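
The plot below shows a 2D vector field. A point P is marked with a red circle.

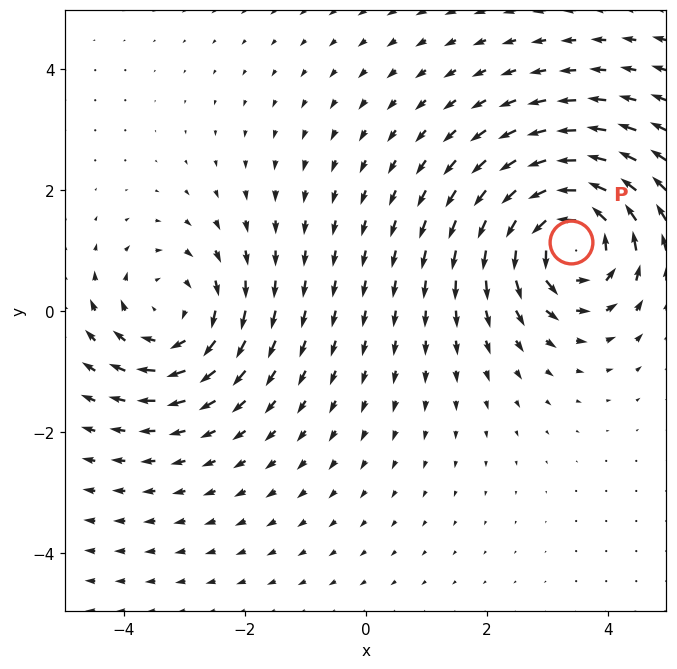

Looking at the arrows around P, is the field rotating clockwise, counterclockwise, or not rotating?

counterclockwise

Near P at (3.4, 1.1) the arrows circulate counterclockwise. The curl (z-component) there is about +6; positive curl means counterclockwise rotation.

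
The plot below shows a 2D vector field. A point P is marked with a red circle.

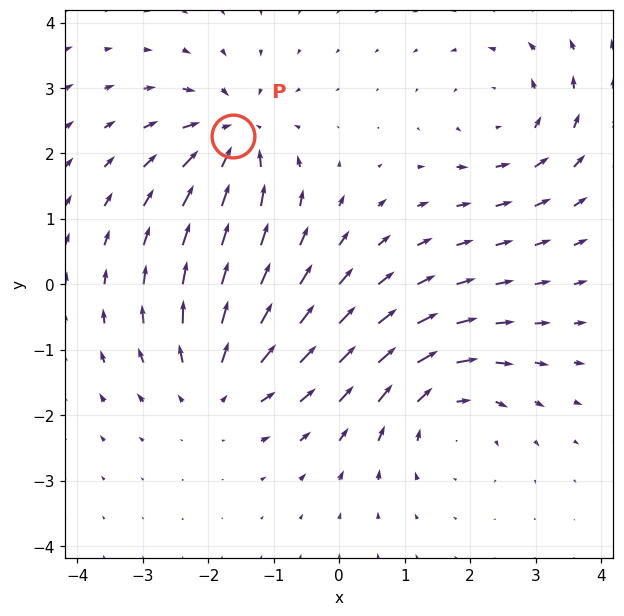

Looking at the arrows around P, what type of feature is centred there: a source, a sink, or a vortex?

At P (-1.6, 2.3) the arrows converge inward. Divergence about -6, curl ≈0 — negative divergence with near-zero curl is a sink.

sink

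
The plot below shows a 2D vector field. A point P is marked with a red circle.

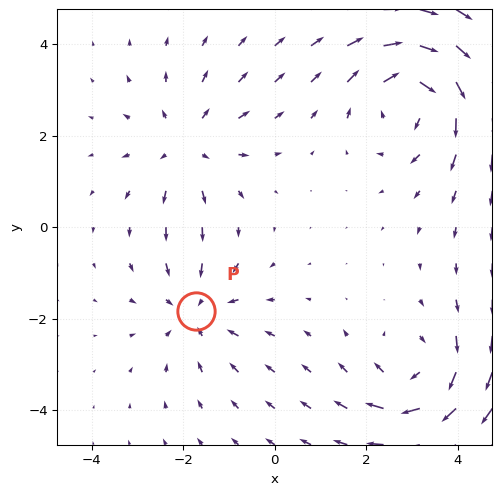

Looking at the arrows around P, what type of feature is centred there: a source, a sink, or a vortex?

sink

At P (-1.7, -1.8) the arrows converge inward. Divergence about -3, curl ≈0 — negative divergence with near-zero curl is a sink.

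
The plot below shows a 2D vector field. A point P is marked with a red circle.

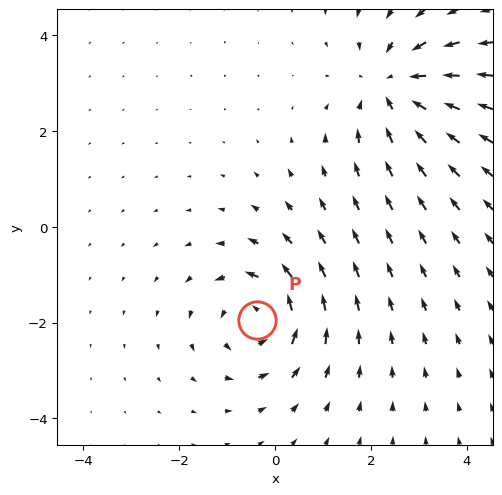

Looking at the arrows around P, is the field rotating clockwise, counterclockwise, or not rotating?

counterclockwise

Near P at (-0.4, -1.9) the arrows circulate counterclockwise. The curl (z-component) there is about +4; positive curl means counterclockwise rotation.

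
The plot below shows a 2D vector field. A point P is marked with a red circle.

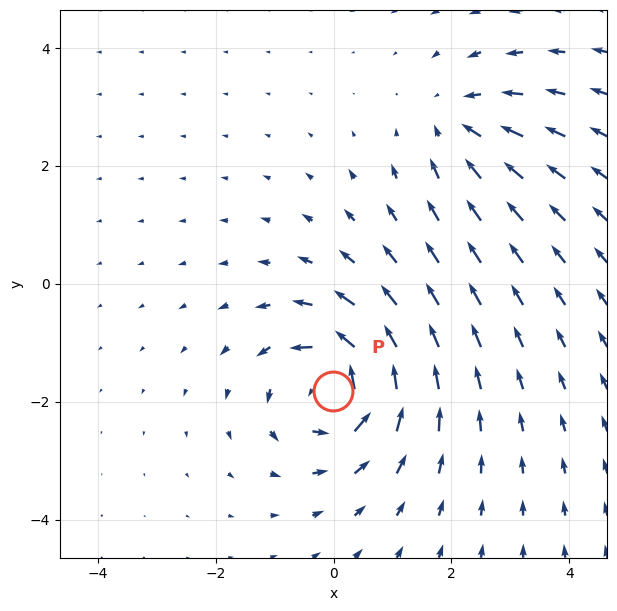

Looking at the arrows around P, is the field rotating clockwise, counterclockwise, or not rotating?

Near P at (-0.0, -1.8) the arrows circulate counterclockwise. The curl (z-component) there is about +5; positive curl means counterclockwise rotation.

counterclockwise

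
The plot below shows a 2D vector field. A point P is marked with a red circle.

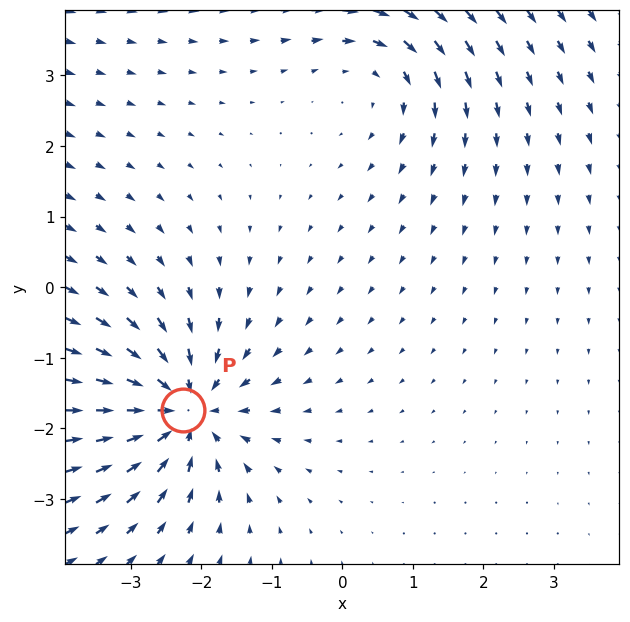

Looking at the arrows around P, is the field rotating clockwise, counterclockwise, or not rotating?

Near P at (-2.3, -1.7) the arrows show no circulation. The curl there is ≈0.

not rotating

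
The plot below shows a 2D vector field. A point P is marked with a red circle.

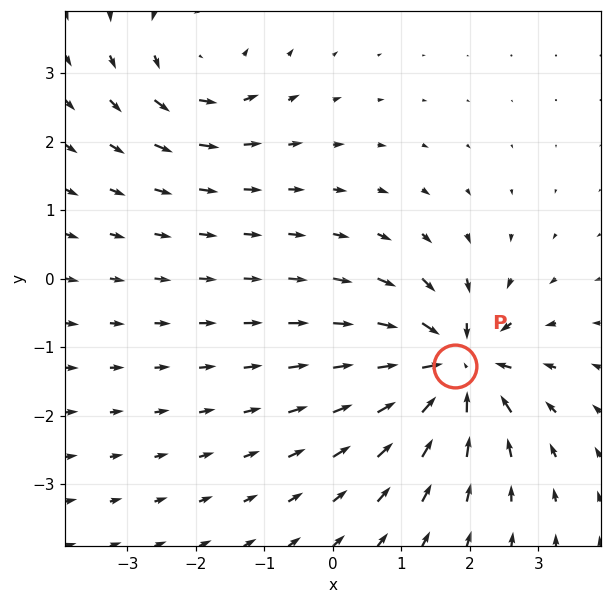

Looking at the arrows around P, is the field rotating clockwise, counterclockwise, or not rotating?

not rotating

Near P at (1.8, -1.3) the arrows show no circulation. The curl there is ≈0.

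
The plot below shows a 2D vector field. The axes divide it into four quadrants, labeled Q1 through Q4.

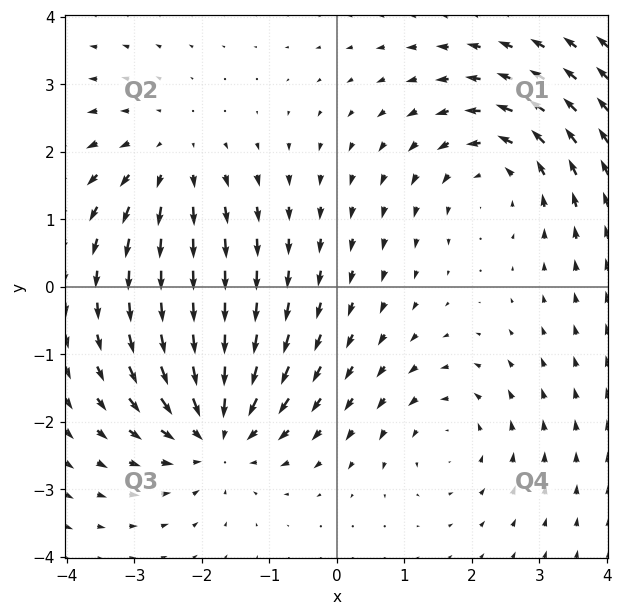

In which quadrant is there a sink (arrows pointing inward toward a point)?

The sink sits at approximately (-1.8, -2.1), which lies in quadrant Q3. The divergence there is about -5, negative as expected for a sink.

Q3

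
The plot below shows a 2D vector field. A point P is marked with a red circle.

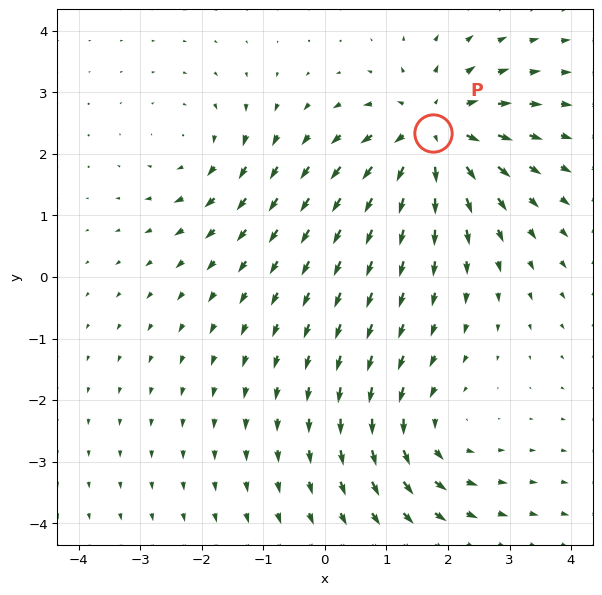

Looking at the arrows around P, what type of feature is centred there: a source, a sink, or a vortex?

At P (1.8, 2.3) the arrows spread outward. Divergence about +6, curl ≈0 — positive divergence with near-zero curl is a source.

source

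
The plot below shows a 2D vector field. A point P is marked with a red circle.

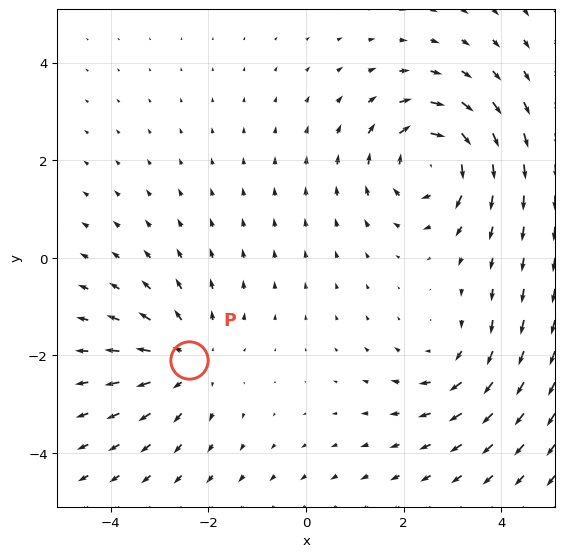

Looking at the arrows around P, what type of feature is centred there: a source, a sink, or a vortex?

At P (-2.4, -2.1) the arrows spread outward. Divergence about +3, curl ≈0 — positive divergence with near-zero curl is a source.

source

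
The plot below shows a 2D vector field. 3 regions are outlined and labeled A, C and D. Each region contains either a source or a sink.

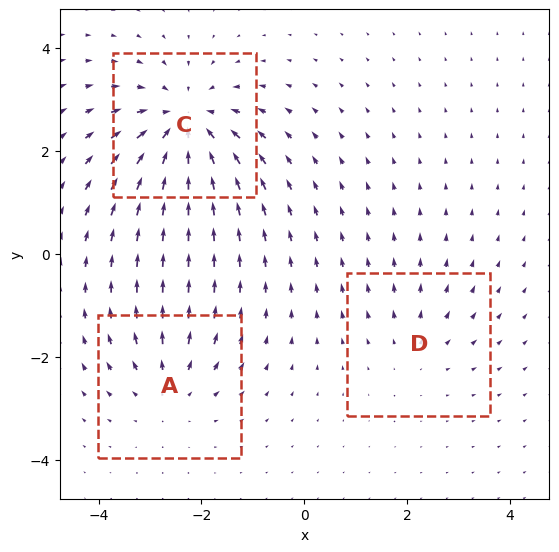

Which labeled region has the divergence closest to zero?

Divergence at each region's feature centre — A: about +3, C: about -5, D: about +2. Region D is closest to zero.

D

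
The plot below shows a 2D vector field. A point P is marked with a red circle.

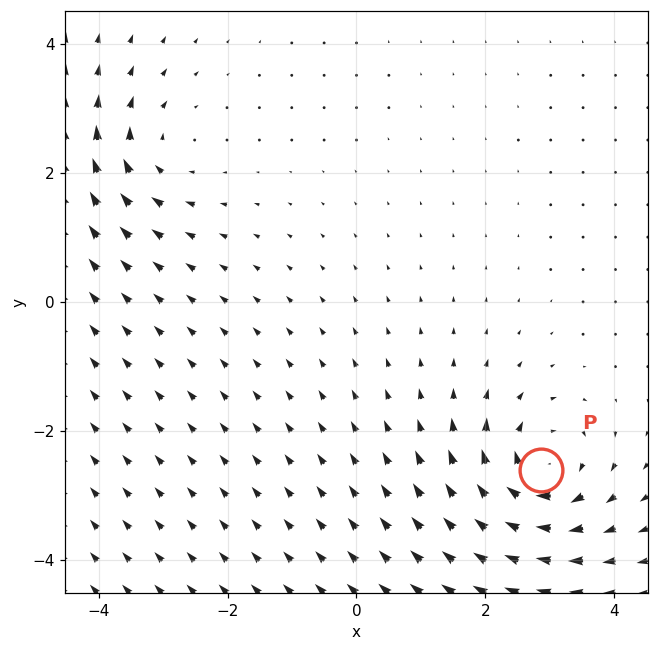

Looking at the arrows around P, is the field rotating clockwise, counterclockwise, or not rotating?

clockwise

Near P at (2.9, -2.6) the arrows circulate clockwise. The curl (z-component) there is about -5; negative curl means clockwise rotation.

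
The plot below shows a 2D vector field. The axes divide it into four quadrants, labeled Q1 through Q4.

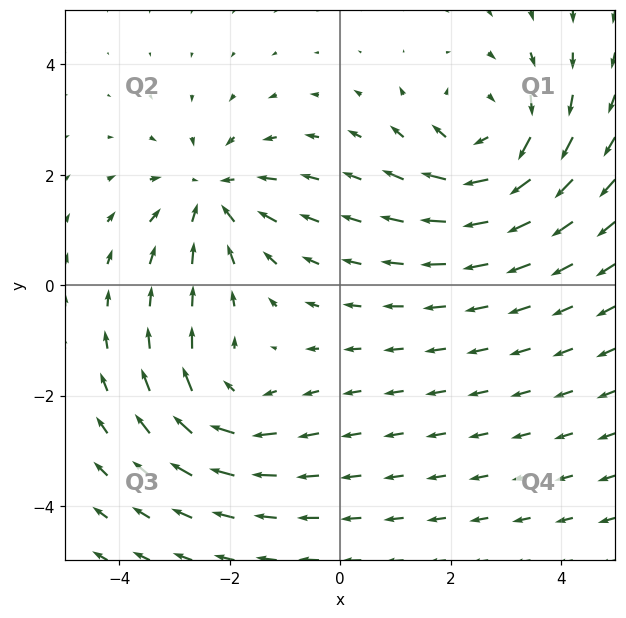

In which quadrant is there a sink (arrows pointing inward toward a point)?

The sink sits at approximately (-2.3, 1.6), which lies in quadrant Q2. The divergence there is about -3, negative as expected for a sink.

Q2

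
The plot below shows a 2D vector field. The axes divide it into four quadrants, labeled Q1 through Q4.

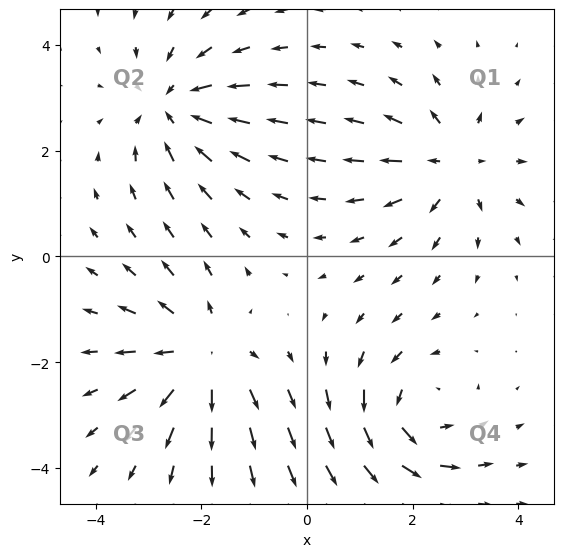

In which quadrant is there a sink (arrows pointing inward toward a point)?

The sink sits at approximately (-2.5, 2.8), which lies in quadrant Q2. The divergence there is about -4, negative as expected for a sink.

Q2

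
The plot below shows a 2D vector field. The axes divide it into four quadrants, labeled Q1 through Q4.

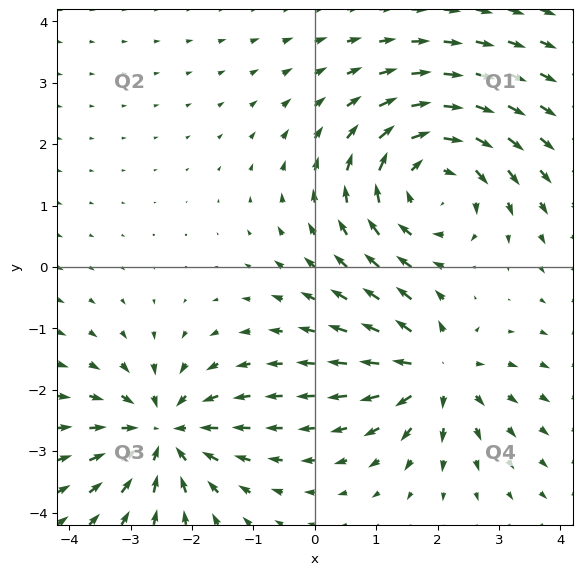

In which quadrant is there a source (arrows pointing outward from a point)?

Q4

The source sits at approximately (2.0, -1.7), which lies in quadrant Q4. The divergence there is about +5, positive as expected for a source.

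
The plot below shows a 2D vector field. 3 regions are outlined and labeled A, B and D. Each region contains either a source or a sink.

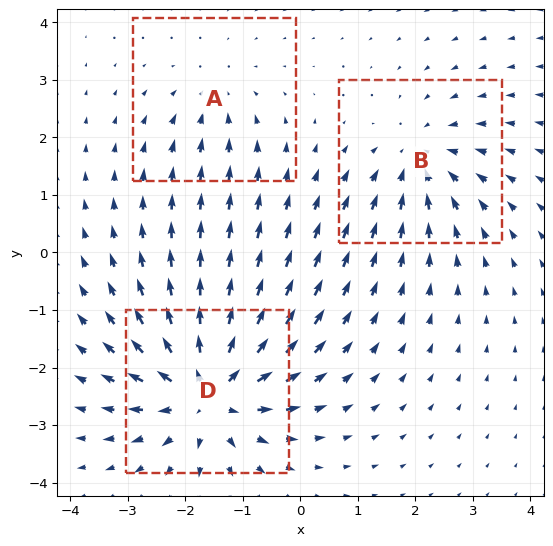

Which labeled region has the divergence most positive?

D

Divergence at each region's feature centre — A: about -2, B: about -3, D: about +5. Region D is most positive.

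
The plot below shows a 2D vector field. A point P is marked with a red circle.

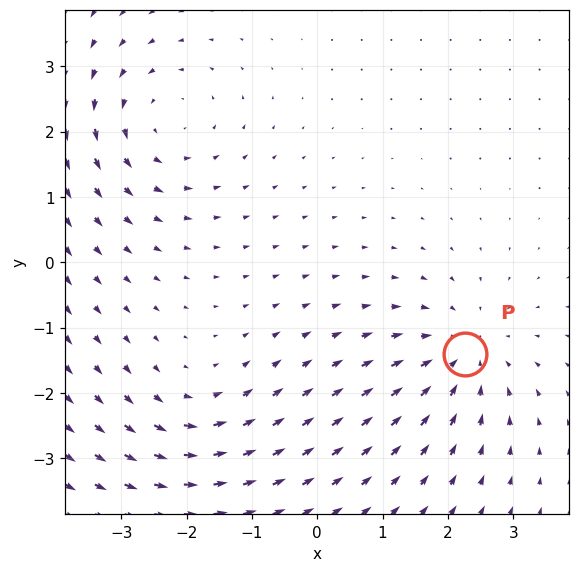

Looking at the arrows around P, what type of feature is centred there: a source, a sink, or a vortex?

sink

At P (2.3, -1.4) the arrows converge inward. Divergence about -4, curl ≈0 — negative divergence with near-zero curl is a sink.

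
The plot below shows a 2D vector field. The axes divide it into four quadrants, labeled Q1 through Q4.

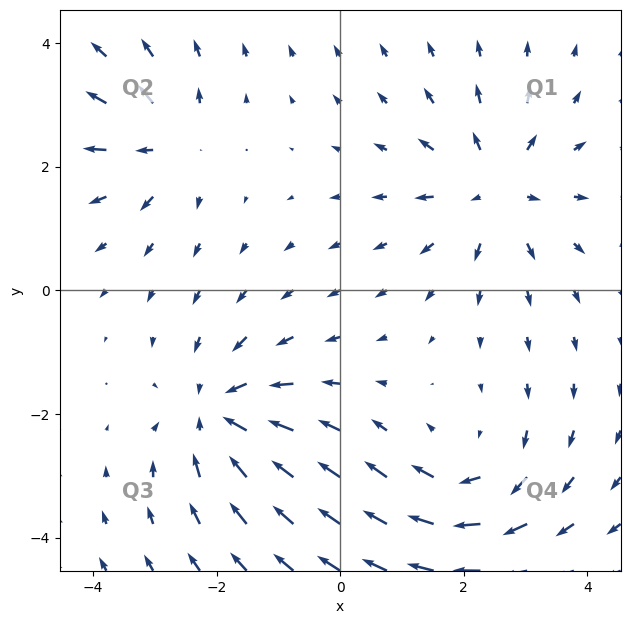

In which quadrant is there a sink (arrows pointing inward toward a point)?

Q3

The sink sits at approximately (-2.0, -2.0), which lies in quadrant Q3. The divergence there is about -5, negative as expected for a sink.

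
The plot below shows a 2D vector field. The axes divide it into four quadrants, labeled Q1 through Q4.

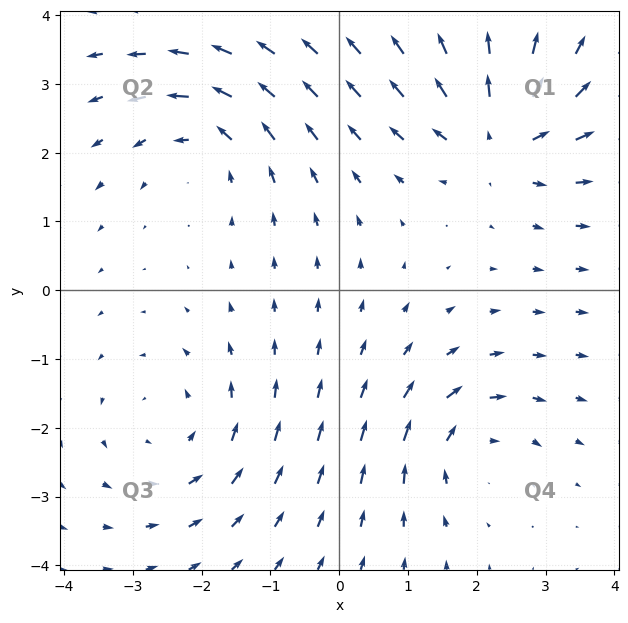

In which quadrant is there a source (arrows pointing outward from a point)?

The source sits at approximately (2.3, 2.2), which lies in quadrant Q1. The divergence there is about +6, positive as expected for a source.

Q1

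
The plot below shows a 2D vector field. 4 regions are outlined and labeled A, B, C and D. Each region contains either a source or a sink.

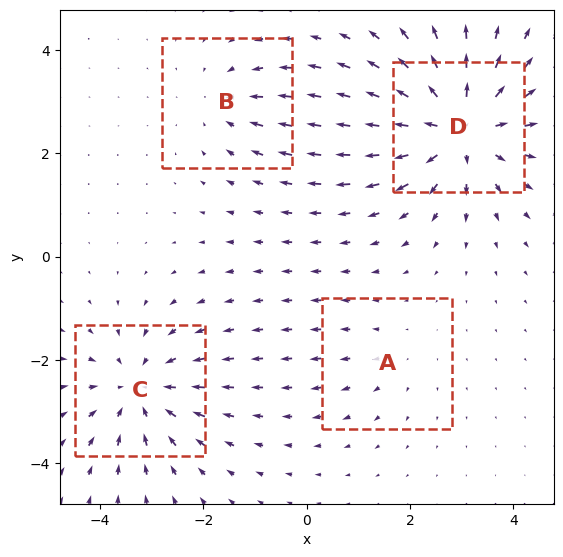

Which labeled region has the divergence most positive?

Divergence at each region's feature centre — A: about +2, B: about -3, C: about -5, D: about +7. Region D is most positive.

D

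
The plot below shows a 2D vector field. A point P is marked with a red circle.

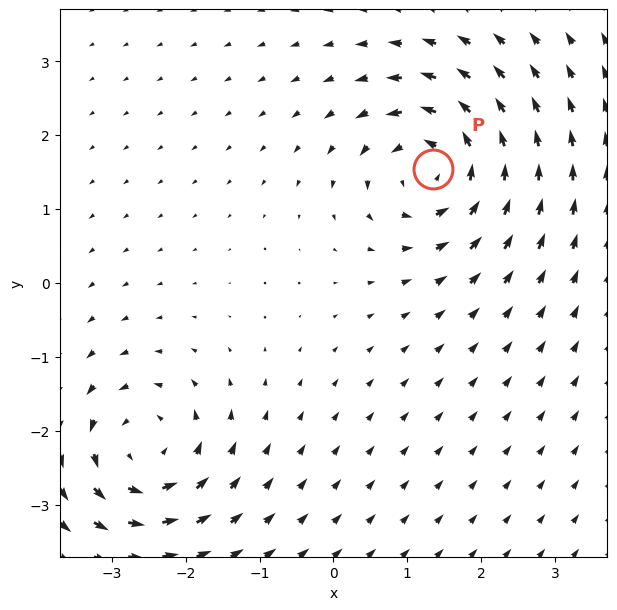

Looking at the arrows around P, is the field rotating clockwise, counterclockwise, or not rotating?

Near P at (1.4, 1.6) the arrows circulate counterclockwise. The curl (z-component) there is about +6; positive curl means counterclockwise rotation.

counterclockwise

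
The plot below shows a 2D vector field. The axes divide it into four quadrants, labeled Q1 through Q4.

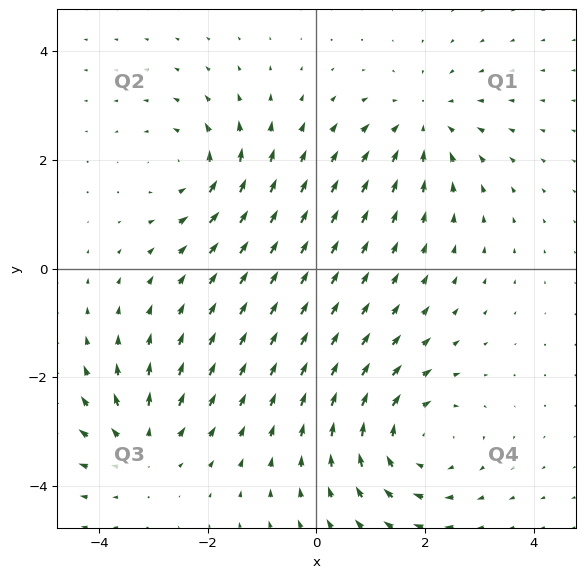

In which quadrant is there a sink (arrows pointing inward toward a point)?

The sink sits at approximately (2.0, 2.7), which lies in quadrant Q1. The divergence there is about -3, negative as expected for a sink.

Q1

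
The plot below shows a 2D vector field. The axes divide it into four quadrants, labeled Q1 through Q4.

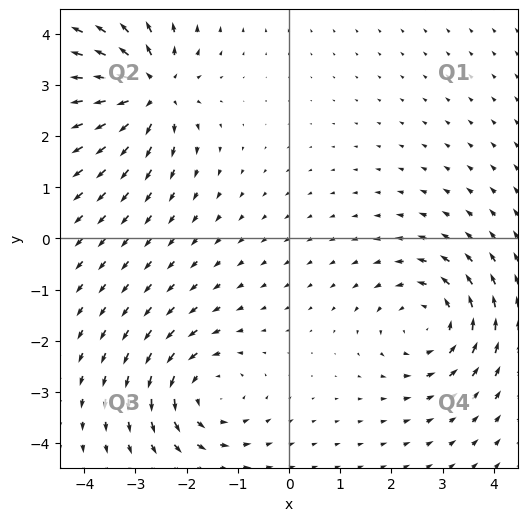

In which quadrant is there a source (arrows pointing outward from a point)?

Q2

The source sits at approximately (-2.7, 2.9), which lies in quadrant Q2. The divergence there is about +5, positive as expected for a source.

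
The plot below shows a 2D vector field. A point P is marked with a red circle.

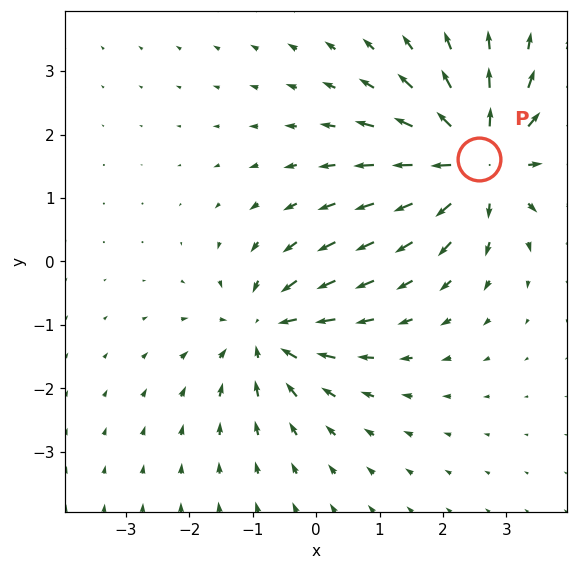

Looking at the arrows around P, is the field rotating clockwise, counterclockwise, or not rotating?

not rotating

Near P at (2.6, 1.6) the arrows show no circulation. The curl there is ≈0.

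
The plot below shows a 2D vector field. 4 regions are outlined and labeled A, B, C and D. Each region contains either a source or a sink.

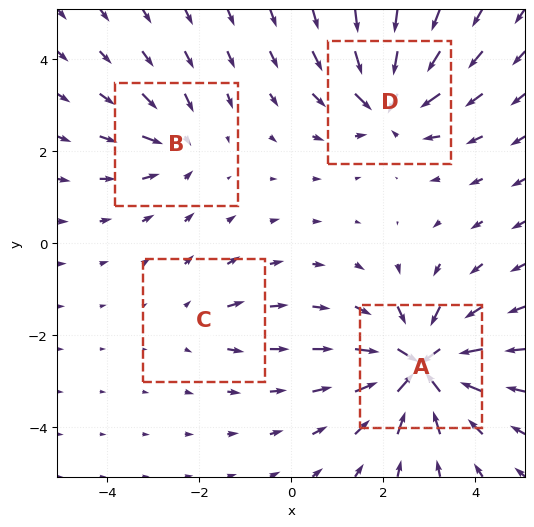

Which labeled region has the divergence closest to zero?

C

Divergence at each region's feature centre — A: about -9, B: about -4, C: about +2, D: about -6. Region C is closest to zero.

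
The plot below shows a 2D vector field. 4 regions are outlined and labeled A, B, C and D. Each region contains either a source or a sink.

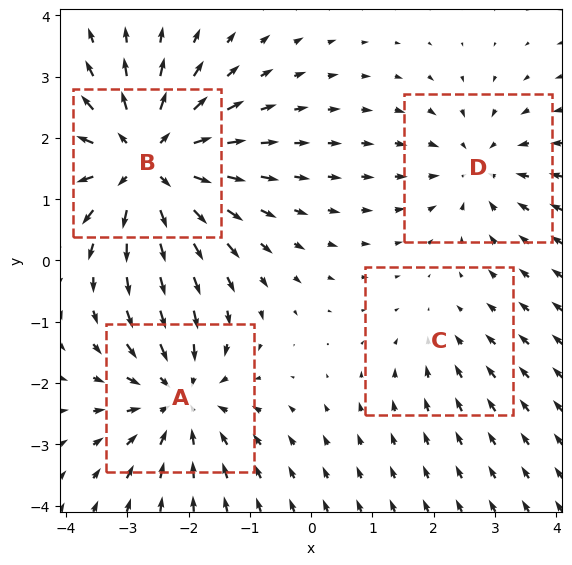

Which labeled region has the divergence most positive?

Divergence at each region's feature centre — A: about -5, B: about +7, C: about -2, D: about -3. Region B is most positive.

B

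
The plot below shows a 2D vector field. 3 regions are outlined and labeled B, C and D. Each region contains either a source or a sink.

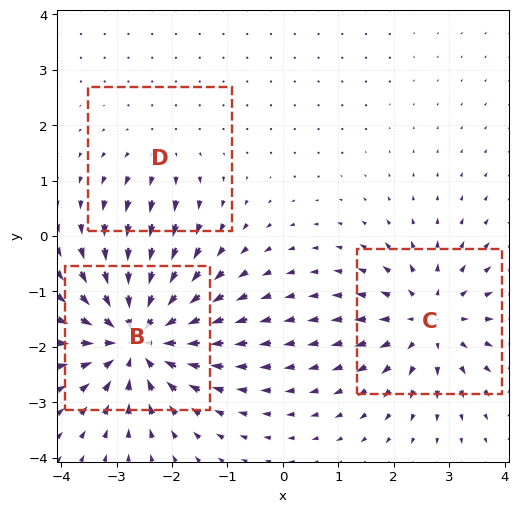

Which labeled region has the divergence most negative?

B

Divergence at each region's feature centre — B: about -5, C: about +3, D: about +2. Region B is most negative.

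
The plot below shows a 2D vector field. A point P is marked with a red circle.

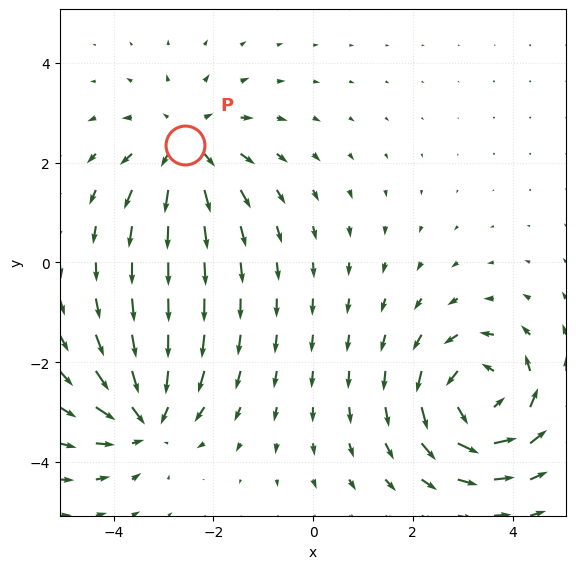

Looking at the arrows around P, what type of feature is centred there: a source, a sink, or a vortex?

At P (-2.6, 2.3) the arrows spread outward. Divergence about +3, curl ≈0 — positive divergence with near-zero curl is a source.

source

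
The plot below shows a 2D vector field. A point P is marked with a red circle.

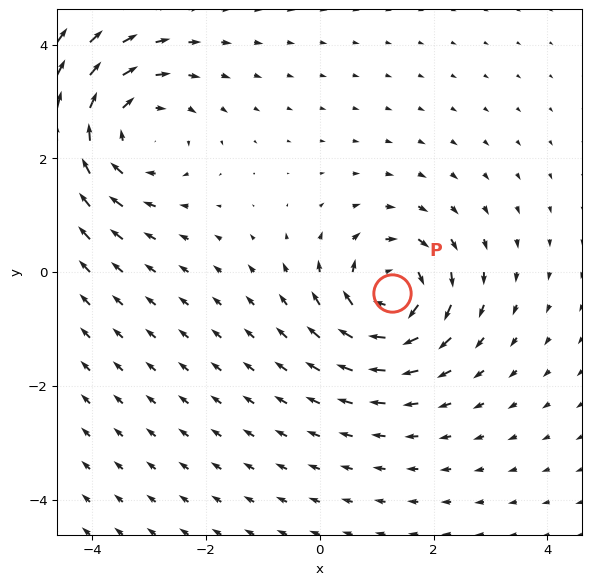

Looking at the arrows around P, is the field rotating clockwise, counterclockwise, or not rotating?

clockwise

Near P at (1.3, -0.4) the arrows circulate clockwise. The curl (z-component) there is about -5; negative curl means clockwise rotation.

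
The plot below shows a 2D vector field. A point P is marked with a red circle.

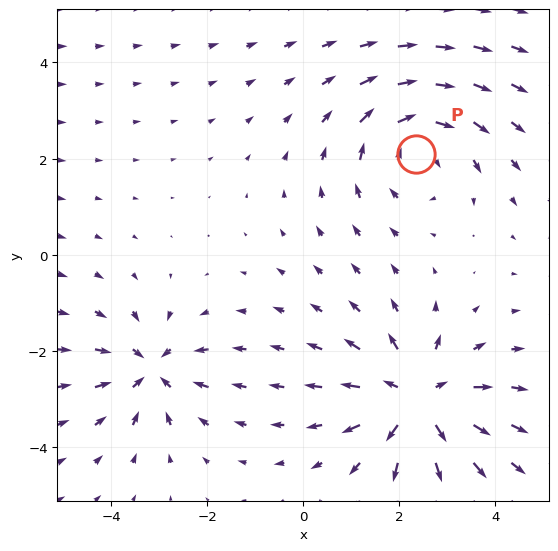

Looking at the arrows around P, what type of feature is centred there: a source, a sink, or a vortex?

vortex

At P (2.4, 2.1) the arrows circulate clockwise. Divergence ≈0, curl about -3 — near-zero divergence with nonzero curl is a vortex.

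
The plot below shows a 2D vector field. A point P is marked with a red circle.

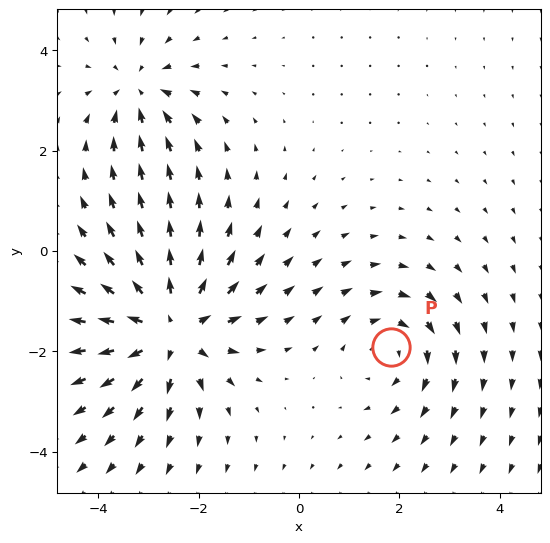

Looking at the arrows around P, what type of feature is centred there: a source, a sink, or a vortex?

vortex

At P (1.8, -1.9) the arrows circulate clockwise. Divergence ≈0, curl about -3 — near-zero divergence with nonzero curl is a vortex.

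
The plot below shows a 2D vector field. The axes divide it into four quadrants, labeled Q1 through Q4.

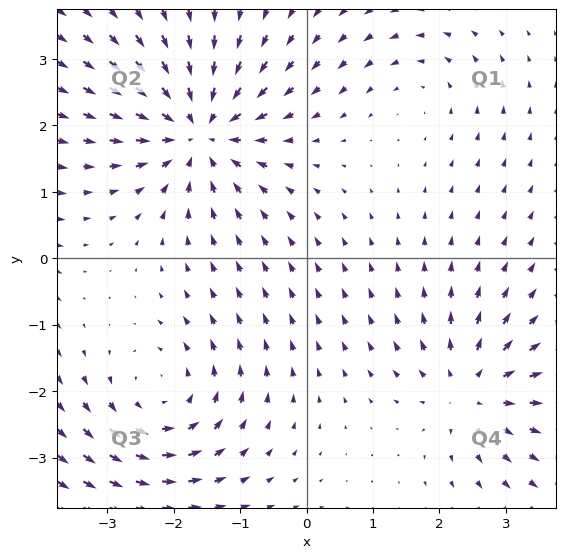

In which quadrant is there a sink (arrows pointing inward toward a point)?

The sink sits at approximately (-1.6, 1.9), which lies in quadrant Q2. The divergence there is about -6, negative as expected for a sink.

Q2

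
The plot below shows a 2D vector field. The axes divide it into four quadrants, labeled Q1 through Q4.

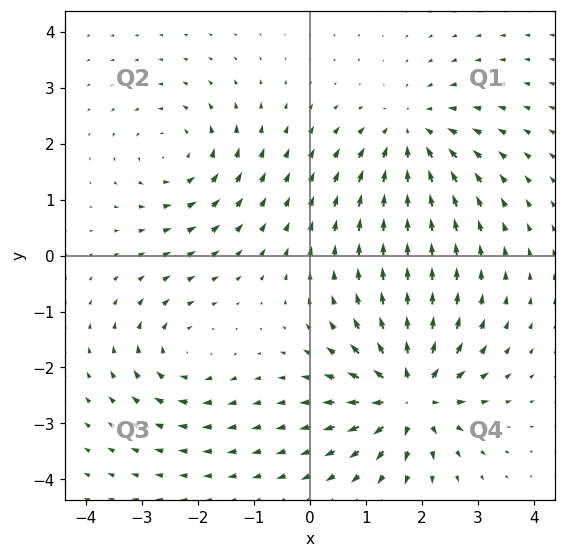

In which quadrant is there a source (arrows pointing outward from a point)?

The source sits at approximately (1.8, -2.5), which lies in quadrant Q4. The divergence there is about +7, positive as expected for a source.

Q4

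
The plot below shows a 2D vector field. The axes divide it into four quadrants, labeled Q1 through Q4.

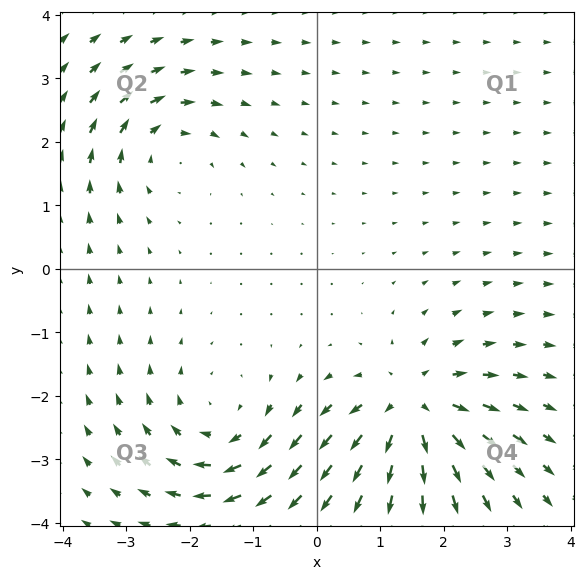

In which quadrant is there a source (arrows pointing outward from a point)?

Q4

The source sits at approximately (1.5, -2.2), which lies in quadrant Q4. The divergence there is about +5, positive as expected for a source.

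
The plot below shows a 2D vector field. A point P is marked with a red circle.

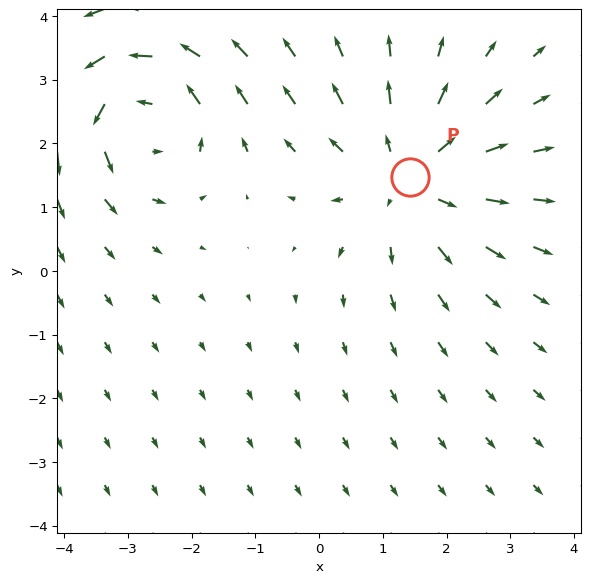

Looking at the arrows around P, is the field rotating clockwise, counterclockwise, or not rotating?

not rotating

Near P at (1.4, 1.5) the arrows show no circulation. The curl there is ≈0.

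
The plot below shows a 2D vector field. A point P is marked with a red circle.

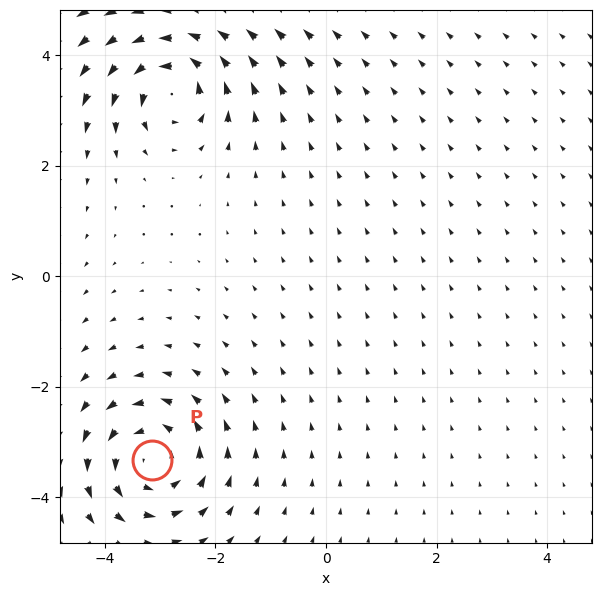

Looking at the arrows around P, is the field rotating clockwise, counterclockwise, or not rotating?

counterclockwise

Near P at (-3.1, -3.3) the arrows circulate counterclockwise. The curl (z-component) there is about +4; positive curl means counterclockwise rotation.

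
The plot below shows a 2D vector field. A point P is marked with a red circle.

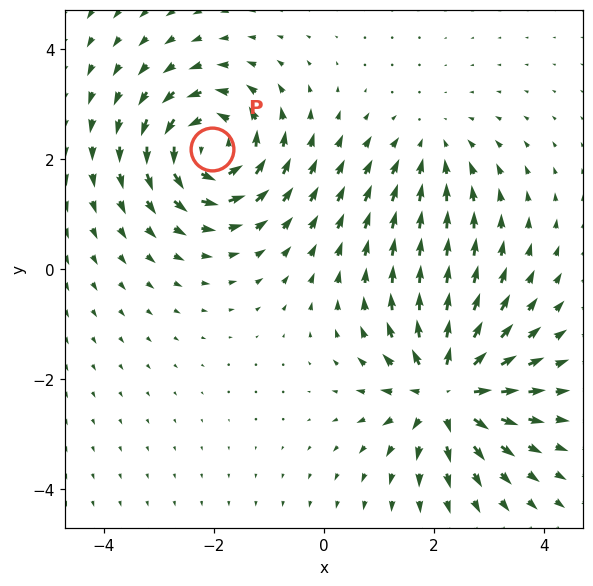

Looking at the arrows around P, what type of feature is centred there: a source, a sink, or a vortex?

vortex

At P (-2.0, 2.2) the arrows circulate counterclockwise. Divergence ≈0, curl about +6 — near-zero divergence with nonzero curl is a vortex.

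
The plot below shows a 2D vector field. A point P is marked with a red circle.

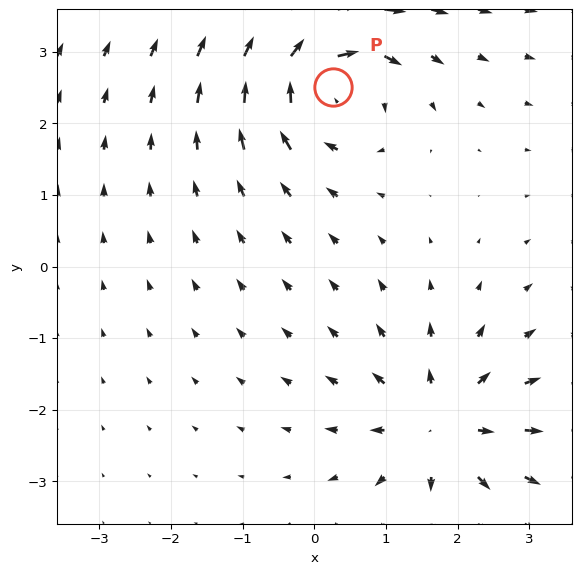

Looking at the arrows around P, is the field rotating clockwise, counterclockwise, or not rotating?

Near P at (0.3, 2.5) the arrows circulate clockwise. The curl (z-component) there is about -5; negative curl means clockwise rotation.

clockwise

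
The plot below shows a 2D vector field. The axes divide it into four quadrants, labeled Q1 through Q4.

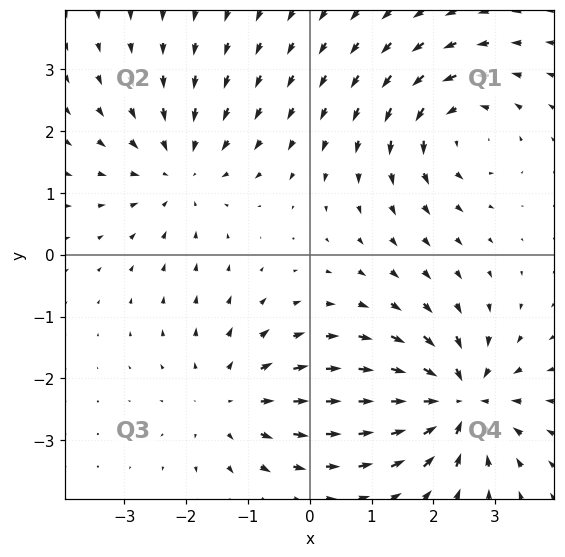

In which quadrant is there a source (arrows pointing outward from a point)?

Q3

The source sits at approximately (-1.3, -2.4), which lies in quadrant Q3. The divergence there is about +3, positive as expected for a source.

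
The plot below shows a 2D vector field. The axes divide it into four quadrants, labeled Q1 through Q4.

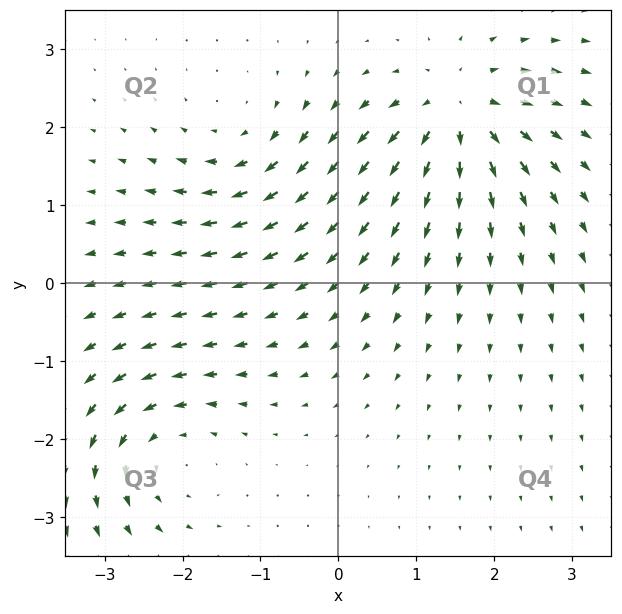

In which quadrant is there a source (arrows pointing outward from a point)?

The source sits at approximately (1.5, 2.2), which lies in quadrant Q1. The divergence there is about +5, positive as expected for a source.

Q1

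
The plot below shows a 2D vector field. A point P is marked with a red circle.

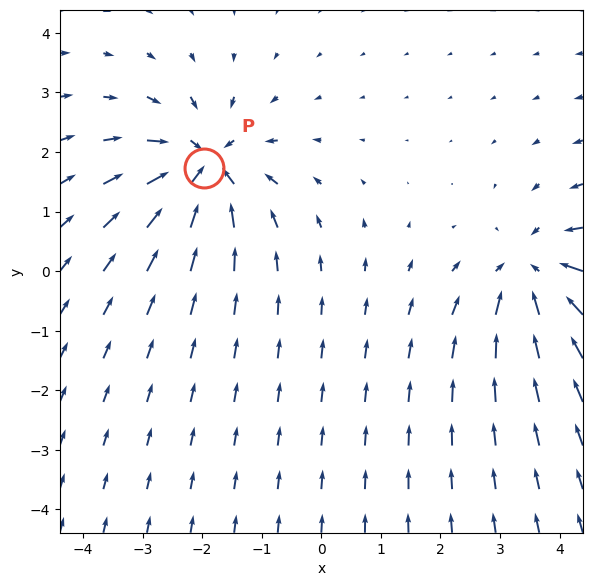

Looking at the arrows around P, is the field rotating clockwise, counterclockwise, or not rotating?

not rotating

Near P at (-2.0, 1.7) the arrows show no circulation. The curl there is ≈0.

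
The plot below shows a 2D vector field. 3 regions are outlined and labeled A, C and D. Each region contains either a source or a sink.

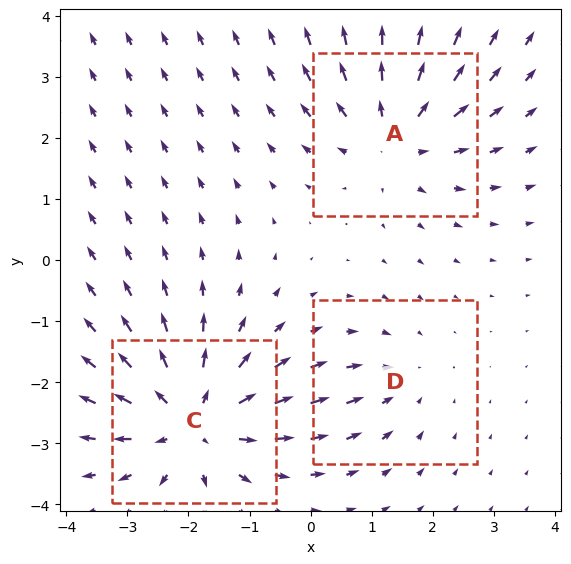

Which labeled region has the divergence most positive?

Divergence at each region's feature centre — A: about +3, C: about +4, D: about -2. Region C is most positive.

C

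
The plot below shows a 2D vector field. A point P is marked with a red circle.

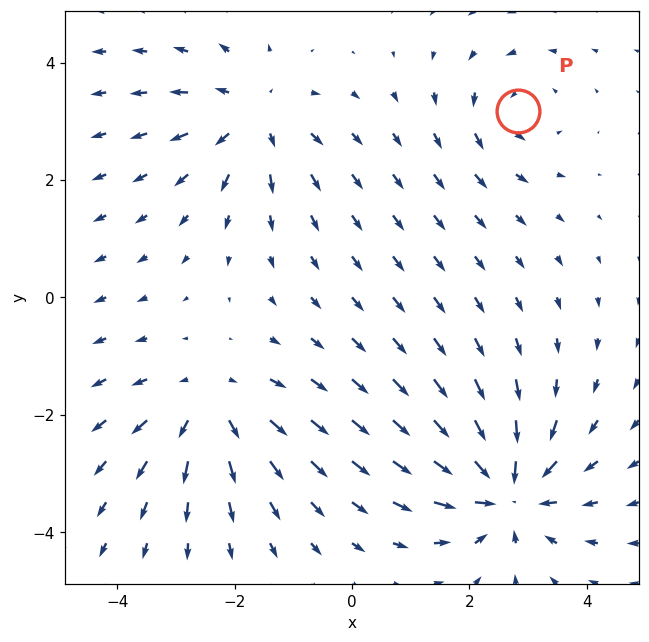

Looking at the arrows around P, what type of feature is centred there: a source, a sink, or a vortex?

At P (2.8, 3.2) the arrows circulate counterclockwise. Divergence ≈0, curl about +3 — near-zero divergence with nonzero curl is a vortex.

vortex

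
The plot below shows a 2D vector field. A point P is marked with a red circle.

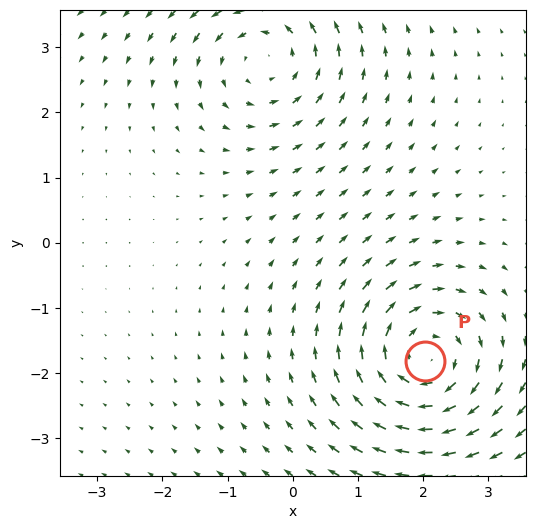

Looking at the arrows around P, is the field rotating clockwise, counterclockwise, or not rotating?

Near P at (2.0, -1.8) the arrows circulate clockwise. The curl (z-component) there is about -4; negative curl means clockwise rotation.

clockwise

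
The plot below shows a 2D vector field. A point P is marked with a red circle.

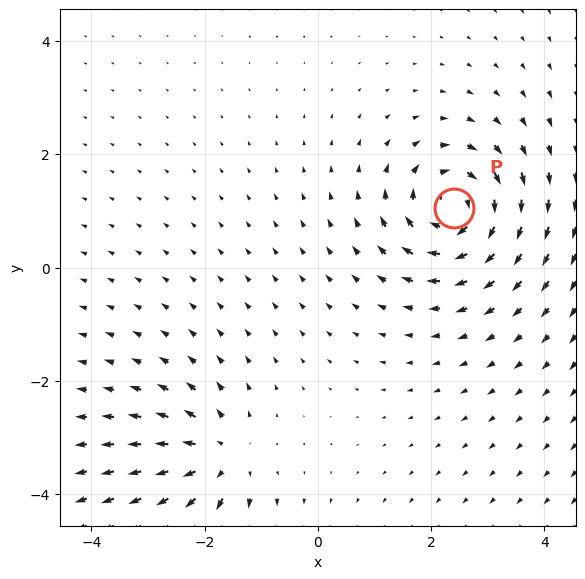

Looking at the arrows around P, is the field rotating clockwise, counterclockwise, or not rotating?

clockwise

Near P at (2.4, 1.0) the arrows circulate clockwise. The curl (z-component) there is about -5; negative curl means clockwise rotation.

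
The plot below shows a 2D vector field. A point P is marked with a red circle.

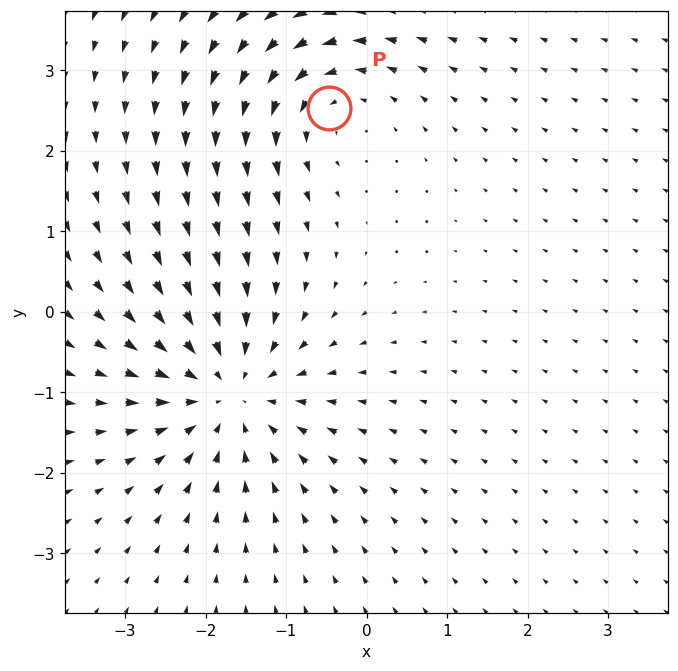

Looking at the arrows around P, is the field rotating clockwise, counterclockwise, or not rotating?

Near P at (-0.5, 2.5) the arrows circulate counterclockwise. The curl (z-component) there is about +3; positive curl means counterclockwise rotation.

counterclockwise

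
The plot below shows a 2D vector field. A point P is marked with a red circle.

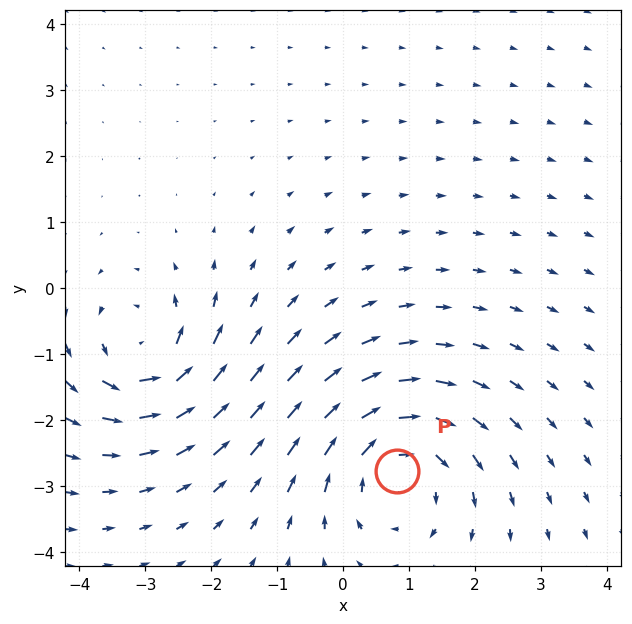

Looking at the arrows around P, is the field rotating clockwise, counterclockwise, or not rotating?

Near P at (0.8, -2.8) the arrows circulate clockwise. The curl (z-component) there is about -4; negative curl means clockwise rotation.

clockwise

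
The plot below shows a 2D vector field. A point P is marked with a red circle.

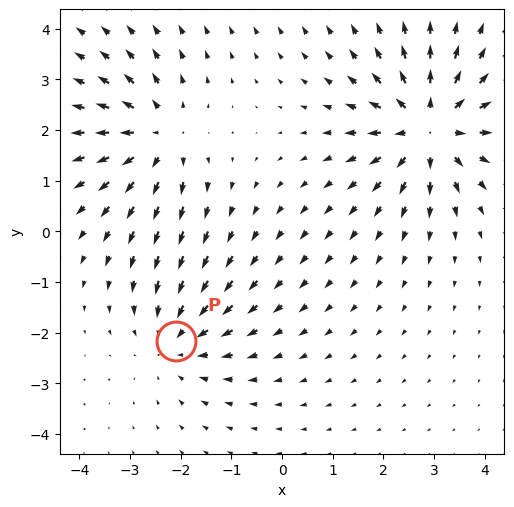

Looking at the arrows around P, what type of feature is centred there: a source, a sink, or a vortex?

sink

At P (-2.1, -2.2) the arrows converge inward. Divergence about -3, curl ≈0 — negative divergence with near-zero curl is a sink.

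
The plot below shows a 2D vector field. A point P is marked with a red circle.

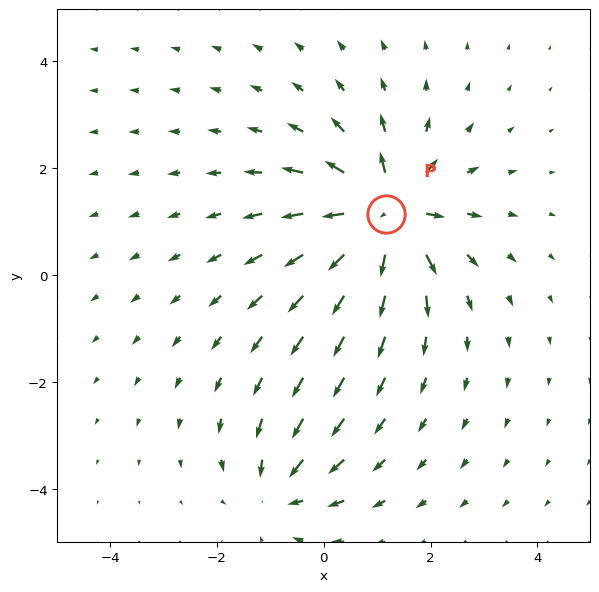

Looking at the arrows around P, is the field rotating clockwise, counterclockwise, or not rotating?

Near P at (1.2, 1.1) the arrows show no circulation. The curl there is ≈0.

not rotating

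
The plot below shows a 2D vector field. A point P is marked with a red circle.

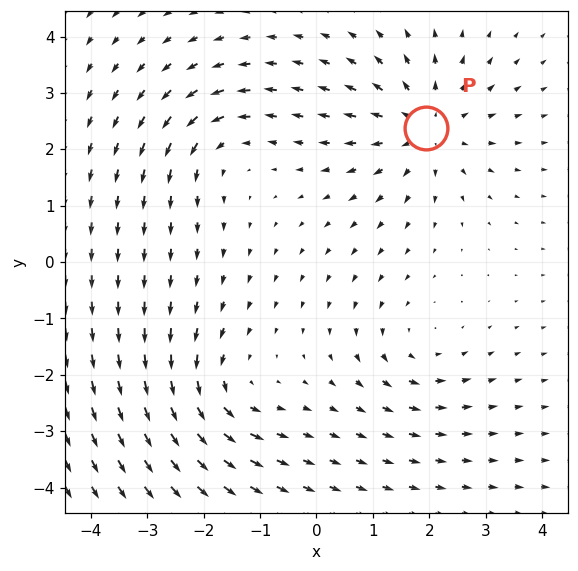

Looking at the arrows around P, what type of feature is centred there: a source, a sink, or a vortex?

At P (1.9, 2.4) the arrows spread outward. Divergence about +5, curl ≈0 — positive divergence with near-zero curl is a source.

source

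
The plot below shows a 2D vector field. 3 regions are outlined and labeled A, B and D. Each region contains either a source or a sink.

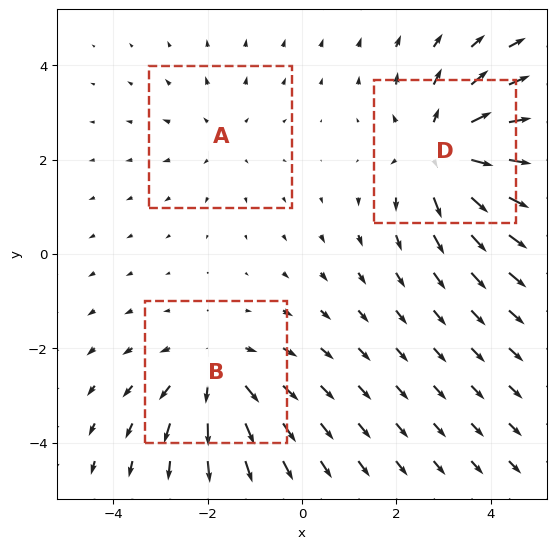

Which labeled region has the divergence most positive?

D

Divergence at each region's feature centre — A: about +2, B: about +3, D: about +4. Region D is most positive.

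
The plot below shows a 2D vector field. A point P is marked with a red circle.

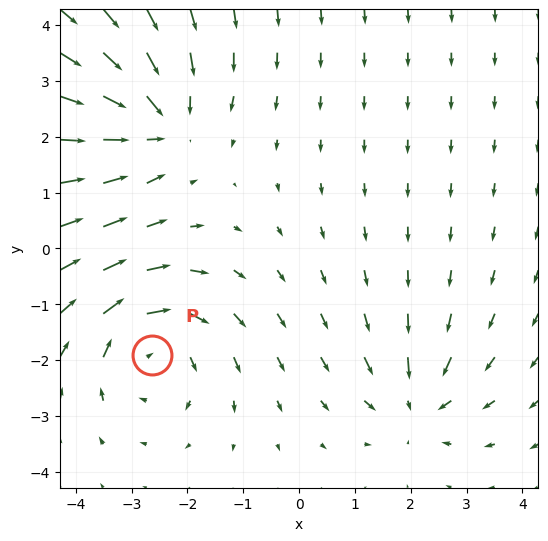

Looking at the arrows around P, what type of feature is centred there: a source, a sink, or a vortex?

At P (-2.6, -1.9) the arrows circulate clockwise. Divergence ≈0, curl about -4 — near-zero divergence with nonzero curl is a vortex.

vortex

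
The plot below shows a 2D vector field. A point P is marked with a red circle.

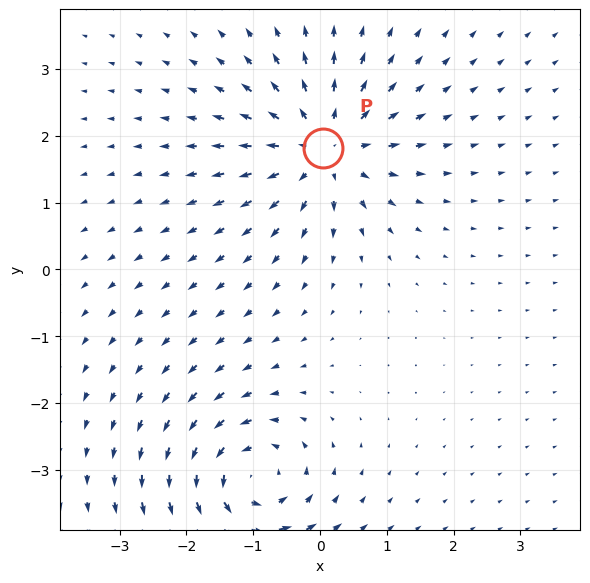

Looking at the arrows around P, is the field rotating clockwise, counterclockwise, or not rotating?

Near P at (0.0, 1.8) the arrows show no circulation. The curl there is ≈0.

not rotating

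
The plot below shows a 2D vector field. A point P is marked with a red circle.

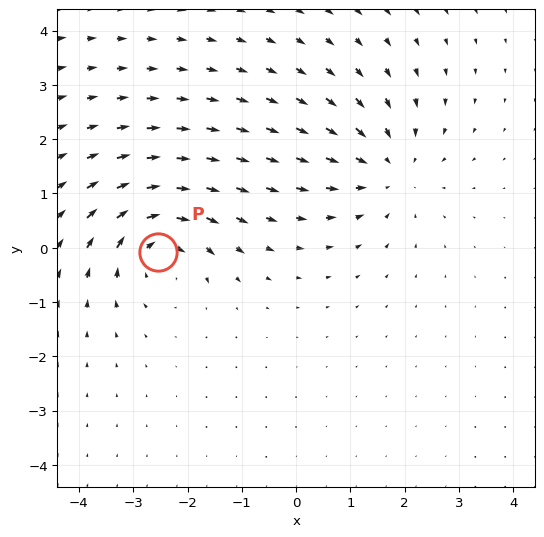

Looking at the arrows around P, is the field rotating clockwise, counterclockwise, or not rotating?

clockwise

Near P at (-2.5, -0.1) the arrows circulate clockwise. The curl (z-component) there is about -6; negative curl means clockwise rotation.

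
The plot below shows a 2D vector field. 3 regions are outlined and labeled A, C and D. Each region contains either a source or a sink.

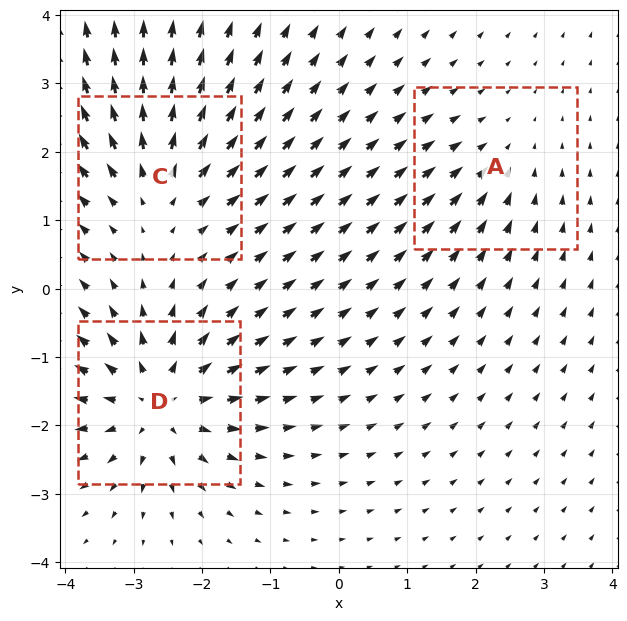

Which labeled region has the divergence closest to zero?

Divergence at each region's feature centre — A: about -2, C: about +4, D: about +5. Region A is closest to zero.

A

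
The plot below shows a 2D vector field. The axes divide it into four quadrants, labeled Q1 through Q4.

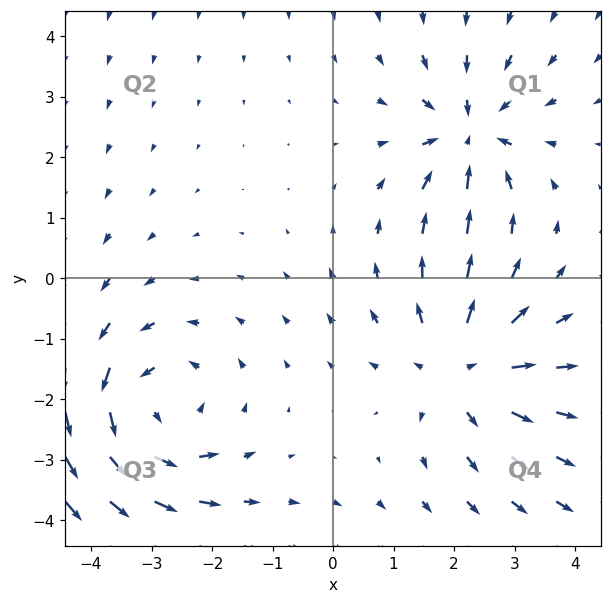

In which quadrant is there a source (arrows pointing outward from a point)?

Q4

The source sits at approximately (2.1, -1.5), which lies in quadrant Q4. The divergence there is about +4, positive as expected for a source.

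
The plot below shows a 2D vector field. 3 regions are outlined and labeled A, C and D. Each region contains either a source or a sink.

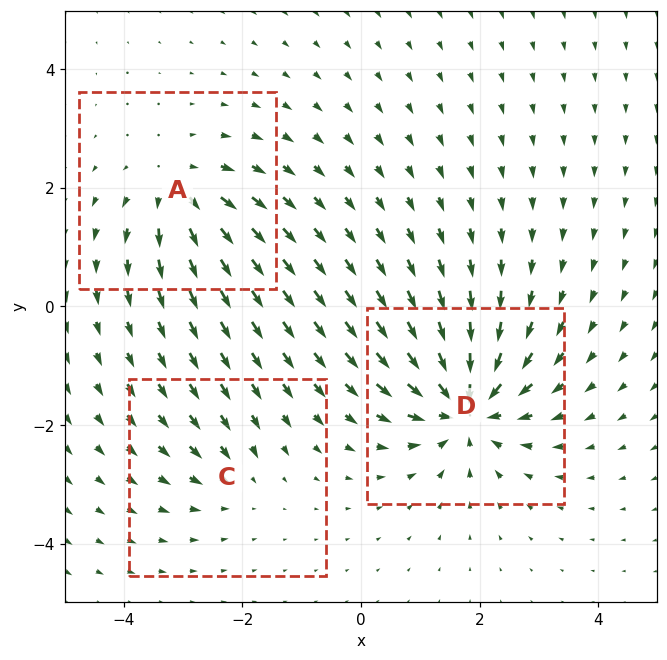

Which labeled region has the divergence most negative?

D

Divergence at each region's feature centre — A: about +4, C: about -2, D: about -6. Region D is most negative.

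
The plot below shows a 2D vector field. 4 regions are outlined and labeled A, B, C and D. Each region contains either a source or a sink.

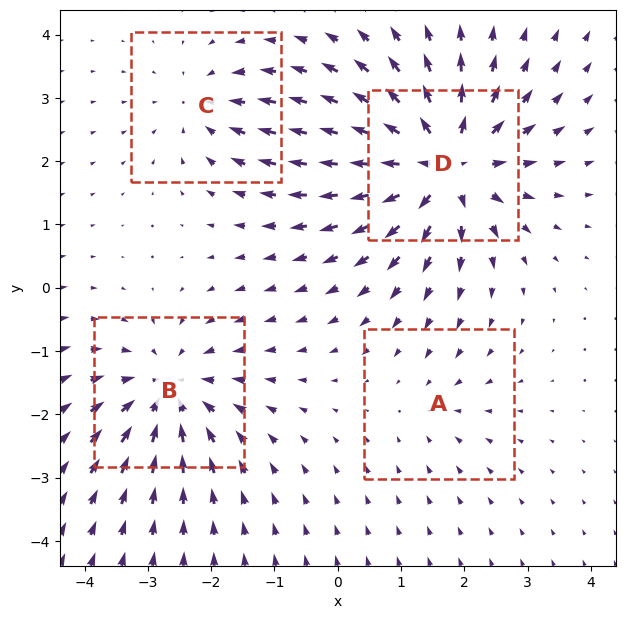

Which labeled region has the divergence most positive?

Divergence at each region's feature centre — A: about -2, B: about -5, C: about -4, D: about +8. Region D is most positive.

D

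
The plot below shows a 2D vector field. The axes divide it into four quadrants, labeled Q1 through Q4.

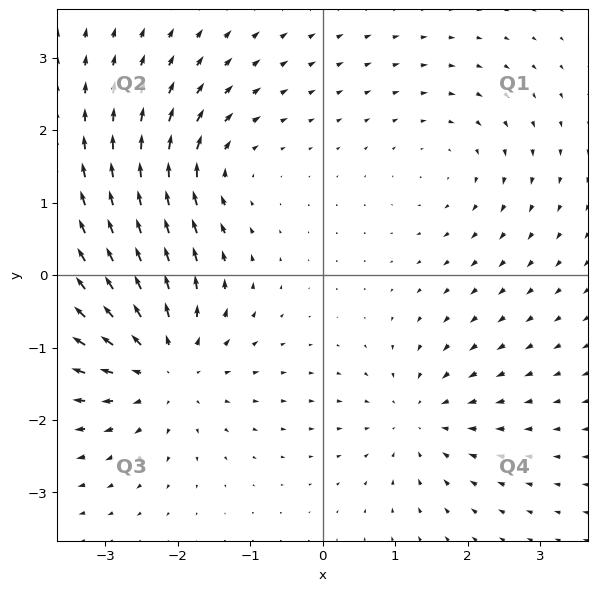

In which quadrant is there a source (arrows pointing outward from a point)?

Q3

The source sits at approximately (-2.2, -1.2), which lies in quadrant Q3. The divergence there is about +5, positive as expected for a source.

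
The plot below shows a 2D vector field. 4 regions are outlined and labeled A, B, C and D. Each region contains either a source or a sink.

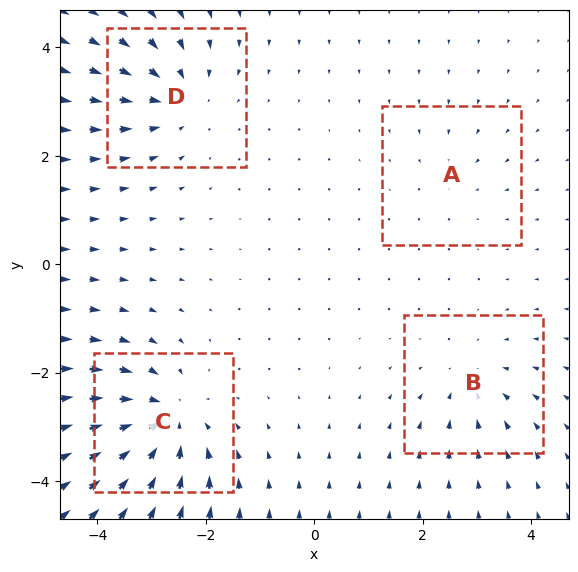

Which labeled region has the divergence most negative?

C

Divergence at each region's feature centre — A: about -2, B: about -3, C: about -7, D: about -5. Region C is most negative.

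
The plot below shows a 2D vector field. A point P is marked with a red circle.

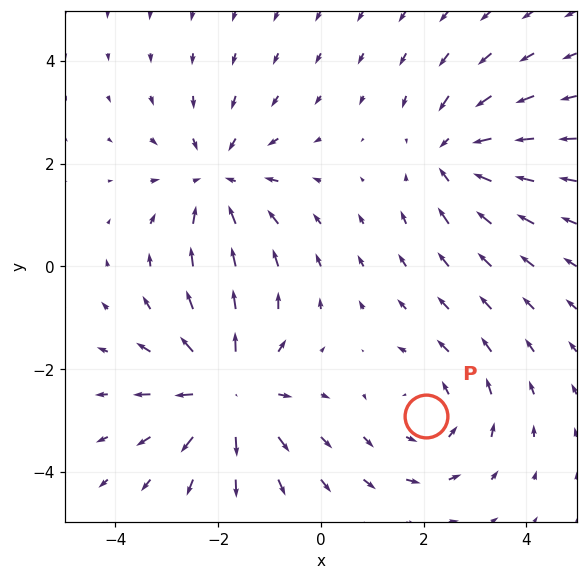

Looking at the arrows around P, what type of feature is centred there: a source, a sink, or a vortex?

vortex

At P (2.0, -2.9) the arrows circulate counterclockwise. Divergence ≈0, curl about +3 — near-zero divergence with nonzero curl is a vortex.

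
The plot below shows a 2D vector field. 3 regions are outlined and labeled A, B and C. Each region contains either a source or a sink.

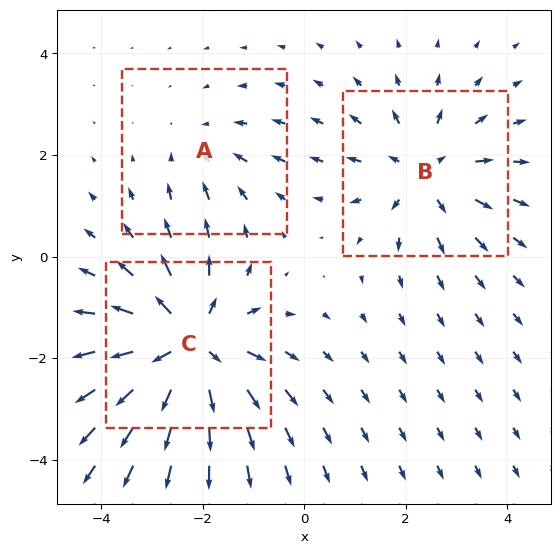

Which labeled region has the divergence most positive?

Divergence at each region's feature centre — A: about -2, B: about +3, C: about +5. Region C is most positive.

C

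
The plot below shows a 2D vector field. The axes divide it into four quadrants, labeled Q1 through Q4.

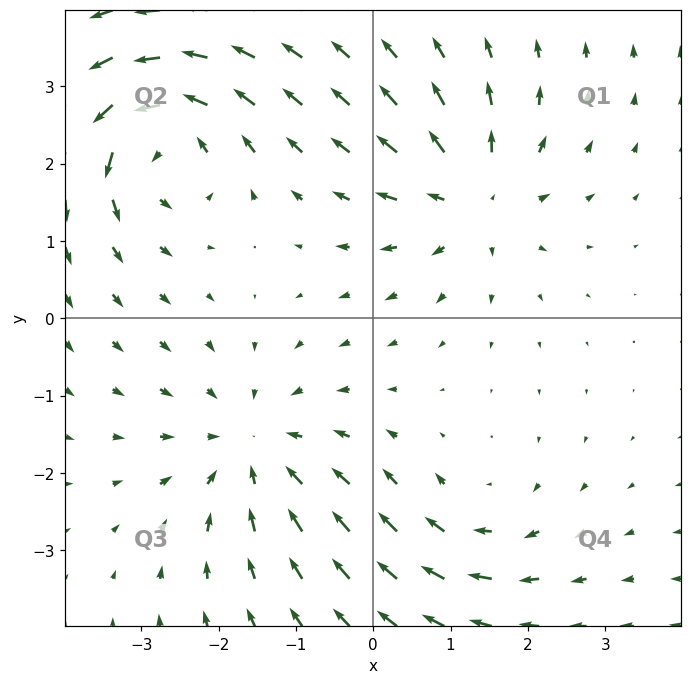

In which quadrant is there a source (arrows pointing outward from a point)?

The source sits at approximately (1.3, 1.6), which lies in quadrant Q1. The divergence there is about +5, positive as expected for a source.

Q1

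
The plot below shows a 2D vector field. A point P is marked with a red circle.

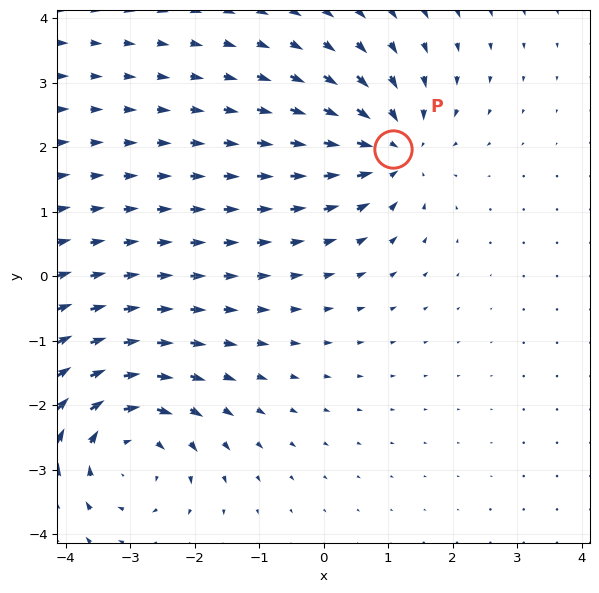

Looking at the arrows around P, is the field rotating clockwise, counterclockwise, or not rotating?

Near P at (1.1, 2.0) the arrows show no circulation. The curl there is ≈0.

not rotating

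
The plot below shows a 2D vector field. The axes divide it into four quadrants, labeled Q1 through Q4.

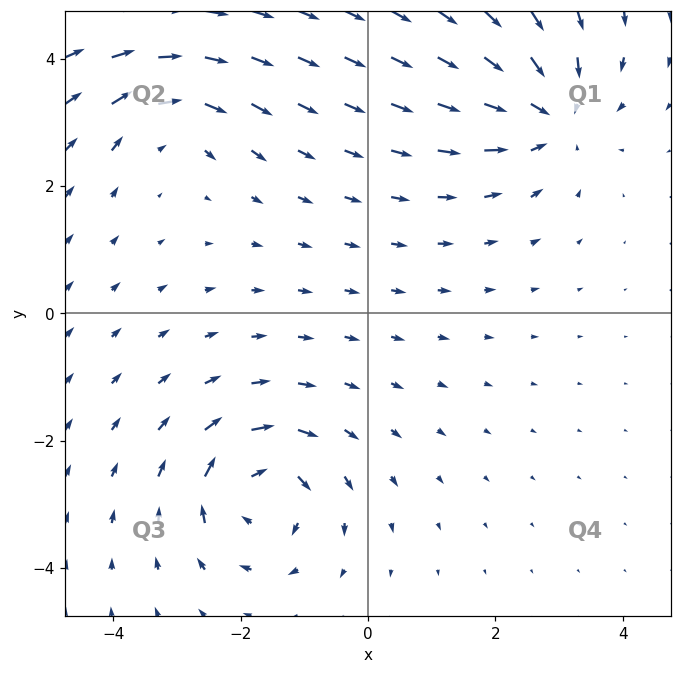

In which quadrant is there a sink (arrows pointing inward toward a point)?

Q1

The sink sits at approximately (2.9, 3.1), which lies in quadrant Q1. The divergence there is about -5, negative as expected for a sink.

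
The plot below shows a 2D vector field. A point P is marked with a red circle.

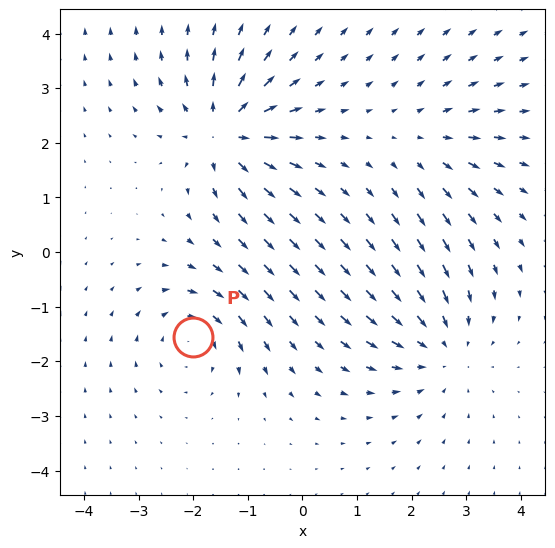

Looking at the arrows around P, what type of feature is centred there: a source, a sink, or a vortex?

vortex

At P (-2.0, -1.6) the arrows circulate clockwise. Divergence ≈0, curl about -4 — near-zero divergence with nonzero curl is a vortex.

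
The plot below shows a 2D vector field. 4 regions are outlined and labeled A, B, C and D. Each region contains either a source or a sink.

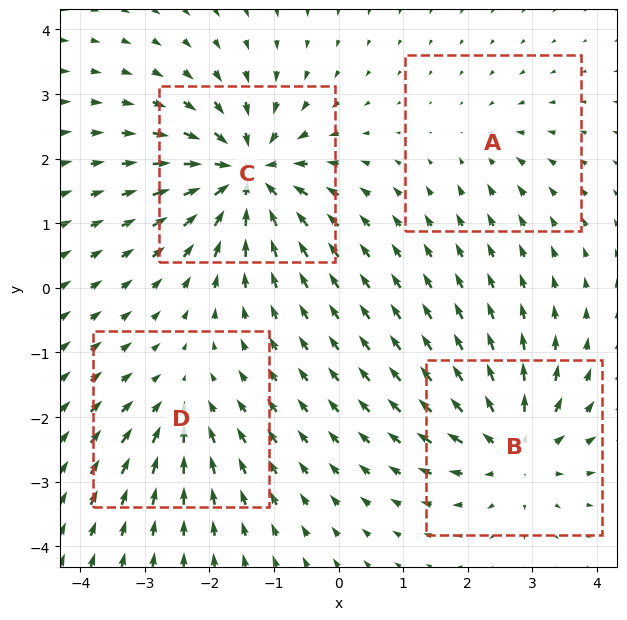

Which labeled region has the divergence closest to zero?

A

Divergence at each region's feature centre — A: about -3, B: about +6, C: about -8, D: about -4. Region A is closest to zero.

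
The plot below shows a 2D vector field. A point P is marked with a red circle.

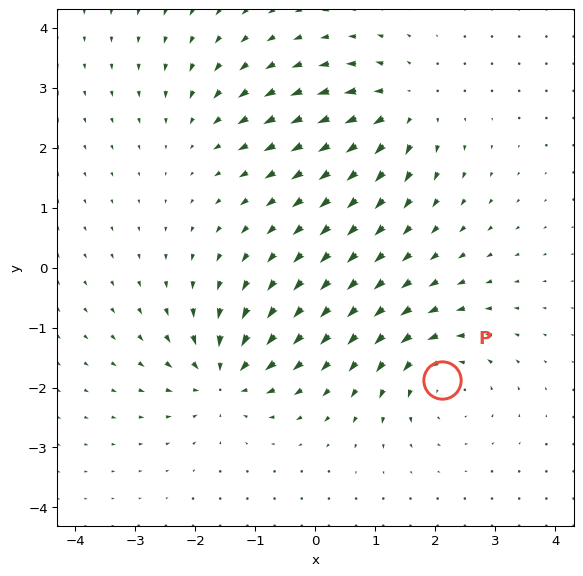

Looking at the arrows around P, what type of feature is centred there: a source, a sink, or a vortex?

vortex

At P (2.1, -1.9) the arrows circulate counterclockwise. Divergence ≈0, curl about +6 — near-zero divergence with nonzero curl is a vortex.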